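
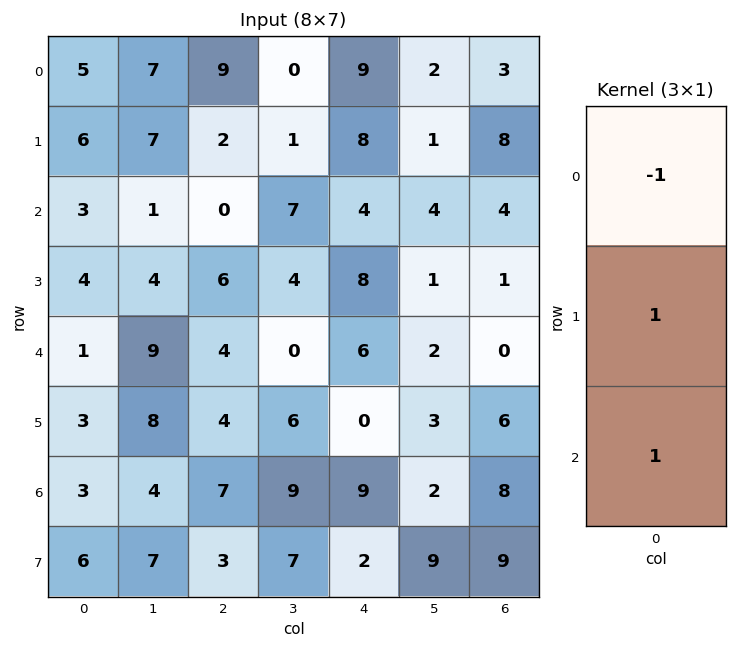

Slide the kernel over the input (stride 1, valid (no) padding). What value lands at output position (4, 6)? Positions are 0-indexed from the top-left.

The receptive field on the input at this output position is [0 / 6 / 8]. Elementwise product with the kernel and sum: 0·-1 + 6·1 + 8·1.

14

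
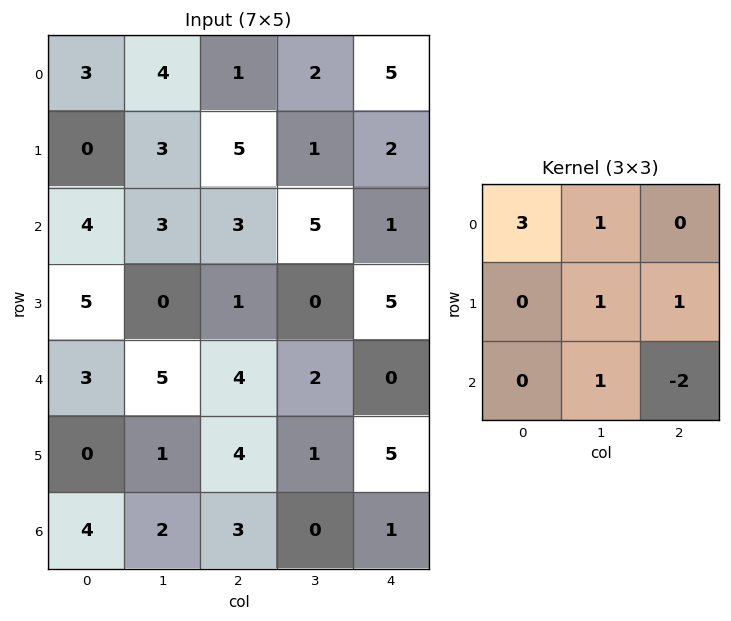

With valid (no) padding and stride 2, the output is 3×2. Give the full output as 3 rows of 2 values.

18 11
13 21
15 18

Output[0,0]: The receptive field on the input at this output position is [3 4 1 / 0 3 5 / 4 3 3]. Elementwise product with the kernel and sum: 3·3 + 4·1 + 3·1 + 5·1 + 3·1 + 3·-2.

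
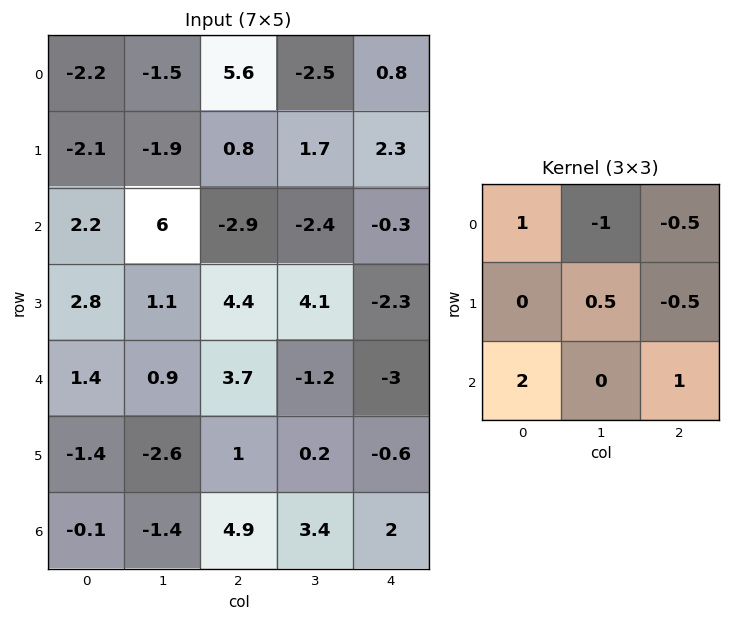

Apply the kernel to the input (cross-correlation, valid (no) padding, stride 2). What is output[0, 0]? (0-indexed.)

The receptive field on the input at this output position is [-2.2 -1.5 5.6 / -2.1 -1.9 0.8 / 2.2 6 -2.9]. Elementwise product with the kernel and sum: -2.2·1 + -1.5·-1 + 5.6·-0.5 + -1.9·0.5 + 0.8·-0.5 + 2.2·2 + -2.9·1.

-3.35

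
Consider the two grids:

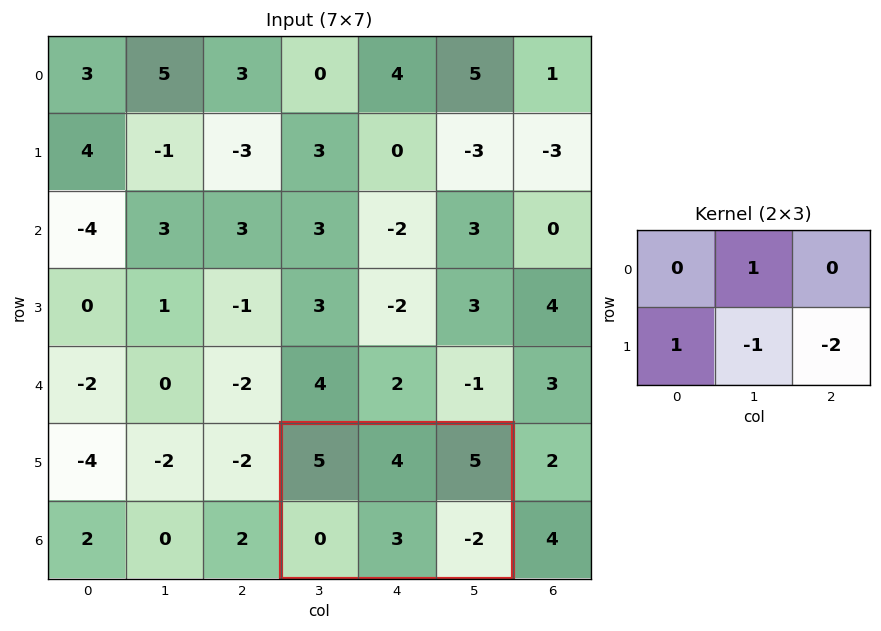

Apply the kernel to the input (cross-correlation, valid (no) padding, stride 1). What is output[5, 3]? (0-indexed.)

The receptive field on the input at this output position is [5 4 5 / 0 3 -2]. Elementwise product with the kernel and sum: 4·1 + 0·1 + 3·-1 + -2·-2.

5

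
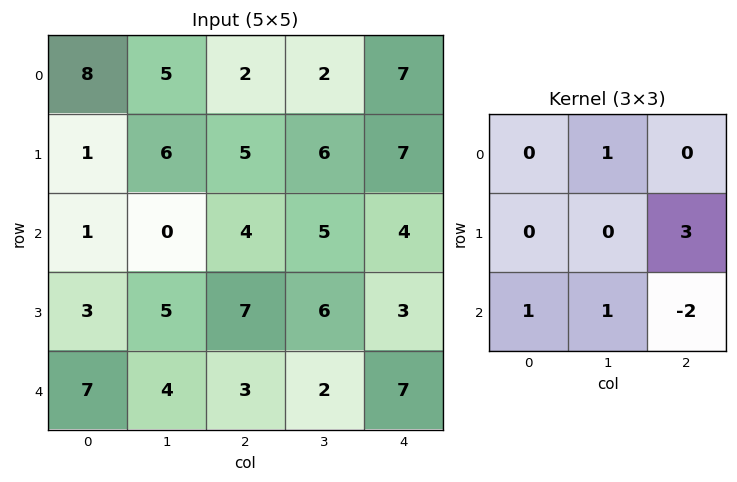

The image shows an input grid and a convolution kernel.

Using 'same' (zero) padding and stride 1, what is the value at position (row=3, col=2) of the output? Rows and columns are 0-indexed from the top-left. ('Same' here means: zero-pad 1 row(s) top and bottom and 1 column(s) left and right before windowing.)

The receptive field on the zero-padded input at this output position is [0 4 5 / 5 7 6 / 4 3 2]. Elementwise product with the kernel and sum: 4·1 + 6·3 + 4·1 + 3·1 + 2·-2.

25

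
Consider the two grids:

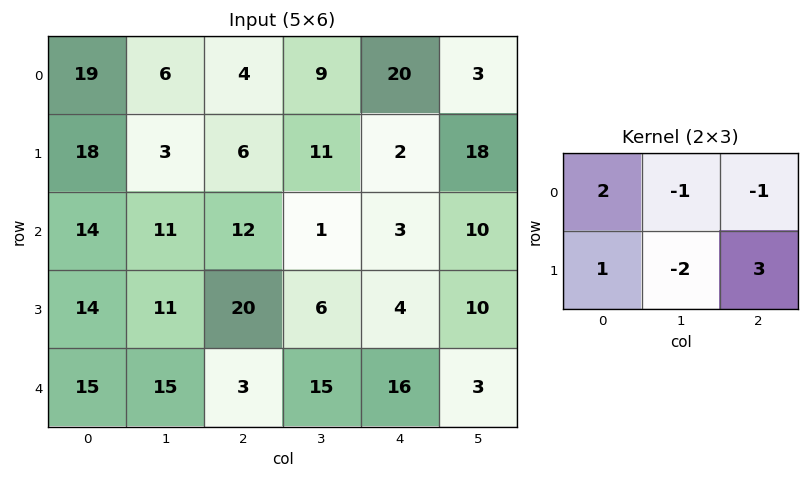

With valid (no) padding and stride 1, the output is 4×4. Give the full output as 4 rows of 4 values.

58 23 -31 56
55 -21 18 27
57 -2 40 17
-9 50 51 -10

Output[0,0]: The receptive field on the input at this output position is [19 6 4 / 18 3 6]. Elementwise product with the kernel and sum: 19·2 + 6·-1 + 4·-1 + 18·1 + 3·-2 + 6·3.
Output[0,1]: The receptive field on the input at this output position is [6 4 9 / 3 6 11]. Elementwise product with the kernel and sum: 6·2 + 4·-1 + 9·-1 + 3·1 + 6·-2 + 11·3.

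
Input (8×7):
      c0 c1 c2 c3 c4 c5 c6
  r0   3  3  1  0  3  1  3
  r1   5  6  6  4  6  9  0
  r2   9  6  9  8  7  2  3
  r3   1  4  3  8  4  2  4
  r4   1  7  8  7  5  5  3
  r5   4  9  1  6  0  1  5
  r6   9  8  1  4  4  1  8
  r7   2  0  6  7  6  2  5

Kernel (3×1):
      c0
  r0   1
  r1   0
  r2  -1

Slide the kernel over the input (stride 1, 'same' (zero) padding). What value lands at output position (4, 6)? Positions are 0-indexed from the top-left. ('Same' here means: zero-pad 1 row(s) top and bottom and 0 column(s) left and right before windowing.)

-1

The receptive field on the zero-padded input at this output position is [4 / 3 / 5]. Elementwise product with the kernel and sum: 4·1 + 5·-1.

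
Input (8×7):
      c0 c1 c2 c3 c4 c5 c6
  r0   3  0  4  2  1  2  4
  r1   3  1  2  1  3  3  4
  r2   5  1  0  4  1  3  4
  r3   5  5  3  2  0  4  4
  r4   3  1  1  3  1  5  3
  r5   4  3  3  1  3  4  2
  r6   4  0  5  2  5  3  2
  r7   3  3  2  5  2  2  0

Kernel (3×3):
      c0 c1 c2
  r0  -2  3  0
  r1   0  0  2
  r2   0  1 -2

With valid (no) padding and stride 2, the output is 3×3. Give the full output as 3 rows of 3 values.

-1 6 7
-2 13 14
-7 5 16

Output[0,0]: The receptive field on the input at this output position is [3 0 4 / 3 1 2 / 5 1 0]. Elementwise product with the kernel and sum: 3·-2 + 0·3 + 2·2 + 1·1 + 0·-2.
Output[0,1]: The receptive field on the input at this output position is [4 2 1 / 2 1 3 / 0 4 1]. Elementwise product with the kernel and sum: 4·-2 + 2·3 + 3·2 + 4·1 + 1·-2.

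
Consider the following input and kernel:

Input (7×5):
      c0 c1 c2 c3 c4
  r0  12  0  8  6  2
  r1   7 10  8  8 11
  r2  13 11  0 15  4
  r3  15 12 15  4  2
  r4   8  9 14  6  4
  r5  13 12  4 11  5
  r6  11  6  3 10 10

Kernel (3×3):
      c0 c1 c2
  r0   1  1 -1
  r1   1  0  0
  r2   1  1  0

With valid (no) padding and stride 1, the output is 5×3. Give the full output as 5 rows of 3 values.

35 23 35
49 48 24
56 31 46
45 48 46
33 38 33

Output[0,0]: The receptive field on the input at this output position is [12 0 8 / 7 10 8 / 13 11 0]. Elementwise product with the kernel and sum: 12·1 + 0·1 + 8·-1 + 7·1 + 13·1 + 11·1.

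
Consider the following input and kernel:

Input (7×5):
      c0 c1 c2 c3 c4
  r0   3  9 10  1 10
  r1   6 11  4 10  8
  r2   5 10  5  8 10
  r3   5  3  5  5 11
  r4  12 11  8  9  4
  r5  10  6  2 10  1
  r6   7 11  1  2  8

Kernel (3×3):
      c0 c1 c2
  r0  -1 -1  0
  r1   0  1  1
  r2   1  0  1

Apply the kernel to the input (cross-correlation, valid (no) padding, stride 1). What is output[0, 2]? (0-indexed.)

22

The receptive field on the input at this output position is [10 1 10 / 4 10 8 / 5 8 10]. Elementwise product with the kernel and sum: 10·-1 + 1·-1 + 10·1 + 8·1 + 5·1 + 10·1.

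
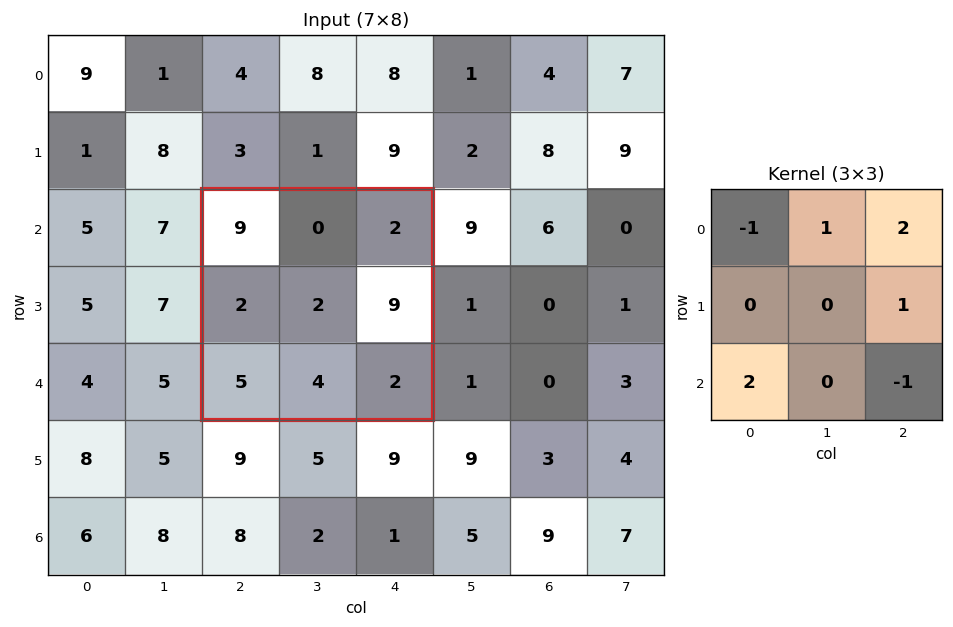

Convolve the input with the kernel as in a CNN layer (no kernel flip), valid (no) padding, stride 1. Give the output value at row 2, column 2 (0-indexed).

The receptive field on the input at this output position is [9 0 2 / 2 2 9 / 5 4 2]. Elementwise product with the kernel and sum: 9·-1 + 0·1 + 2·2 + 9·1 + 5·2 + 2·-1.

12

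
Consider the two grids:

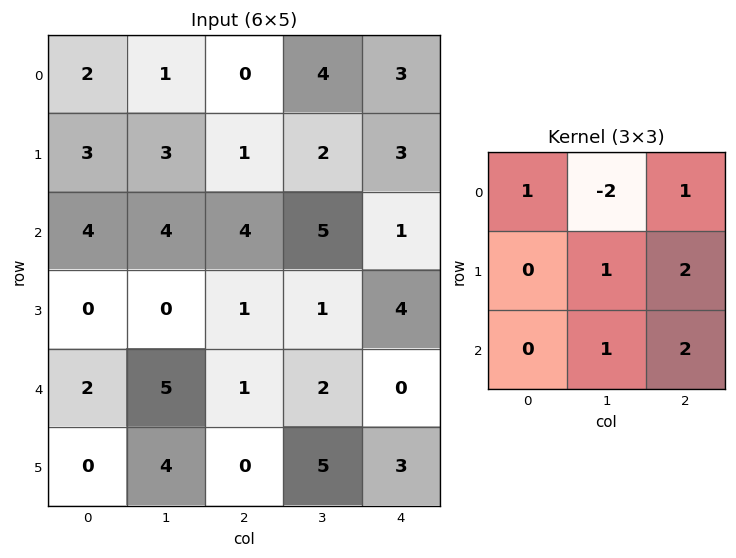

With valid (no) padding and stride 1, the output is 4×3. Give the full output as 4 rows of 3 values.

17 24 10
12 20 16
9 9 6
12 14 16

Output[0,0]: The receptive field on the input at this output position is [2 1 0 / 3 3 1 / 4 4 4]. Elementwise product with the kernel and sum: 2·1 + 1·-2 + 0·1 + 3·1 + 1·2 + 4·1 + 4·2.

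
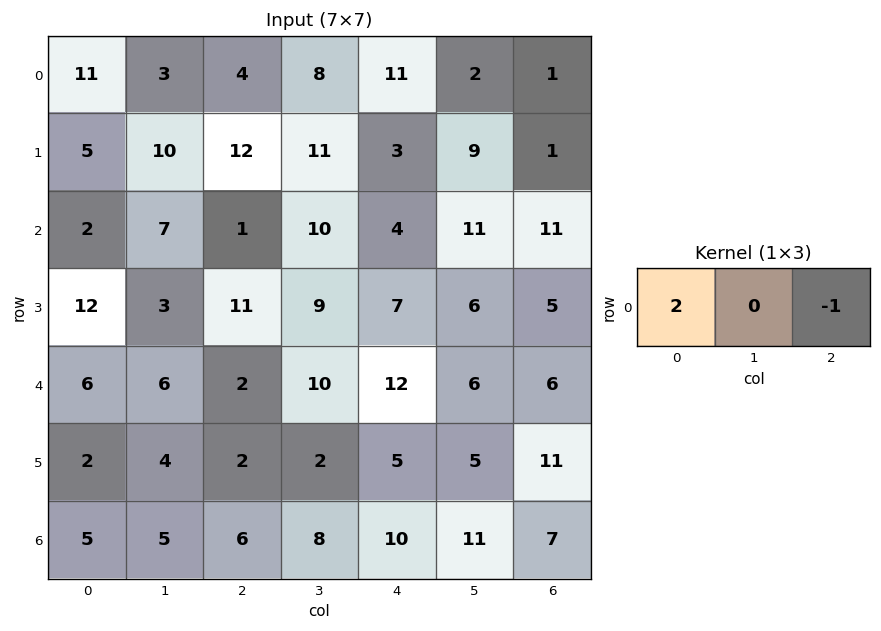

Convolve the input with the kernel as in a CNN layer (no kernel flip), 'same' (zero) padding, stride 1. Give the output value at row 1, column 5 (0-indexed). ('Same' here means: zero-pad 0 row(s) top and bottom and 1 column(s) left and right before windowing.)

5

The receptive field on the zero-padded input at this output position is [3 9 1]. Elementwise product with the kernel and sum: 3·2 + 1·-1.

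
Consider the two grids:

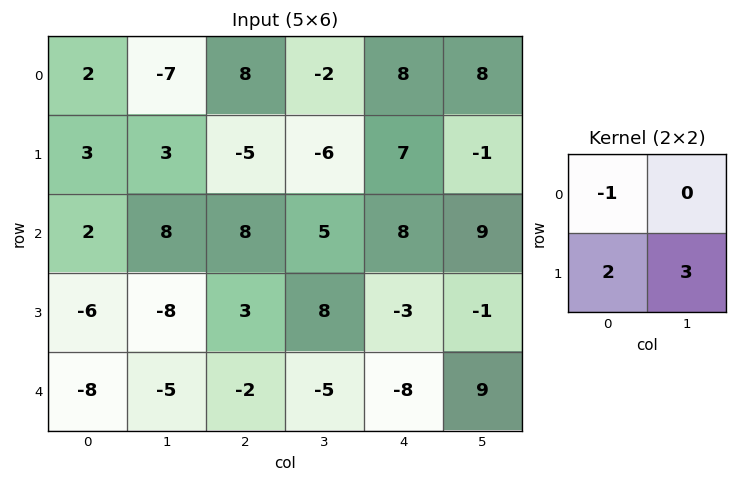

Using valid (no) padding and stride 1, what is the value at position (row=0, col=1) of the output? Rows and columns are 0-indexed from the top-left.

-2

The receptive field on the input at this output position is [-7 8 / 3 -5]. Elementwise product with the kernel and sum: -7·-1 + 3·2 + -5·3.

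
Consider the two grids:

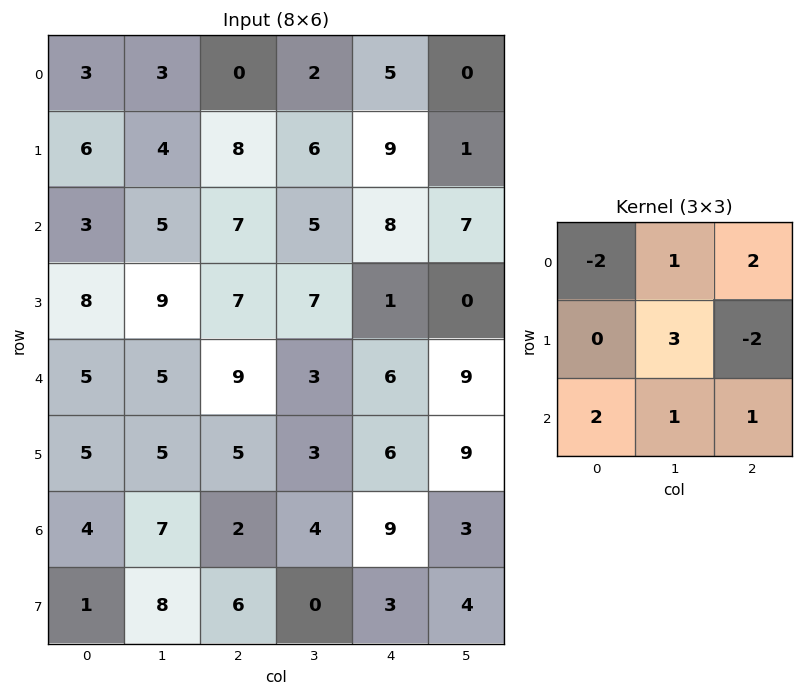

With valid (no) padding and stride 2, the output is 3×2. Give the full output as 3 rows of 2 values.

Output[0,0]: The receptive field on the input at this output position is [3 3 0 / 6 4 8 / 3 5 7]. Elementwise product with the kernel and sum: 3·-2 + 3·1 + 0·2 + 4·3 + 8·-2 + 3·2 + 5·1 + 7·1.
Output[0,1]: The receptive field on the input at this output position is [0 2 5 / 8 6 9 / 7 5 8]. Elementwise product with the kernel and sum: 0·-2 + 2·1 + 5·2 + 6·3 + 9·-2 + 7·2 + 5·1 + 8·1.

11 39
50 53
35 11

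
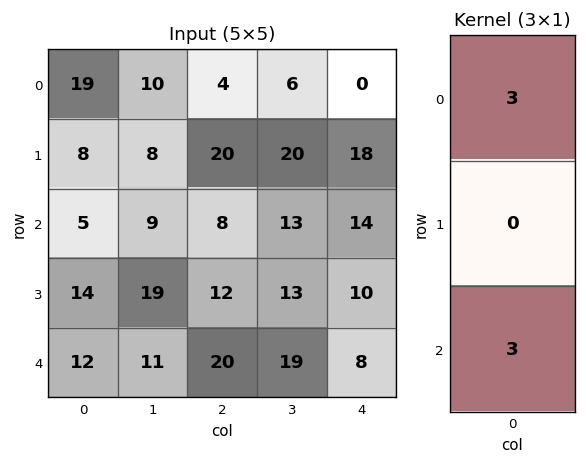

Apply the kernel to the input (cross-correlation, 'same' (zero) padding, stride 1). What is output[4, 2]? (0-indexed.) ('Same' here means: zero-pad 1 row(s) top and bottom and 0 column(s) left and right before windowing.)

36

The receptive field on the zero-padded input at this output position is [12 / 20 / 0]. Elementwise product with the kernel and sum: 12·3 + 0·3.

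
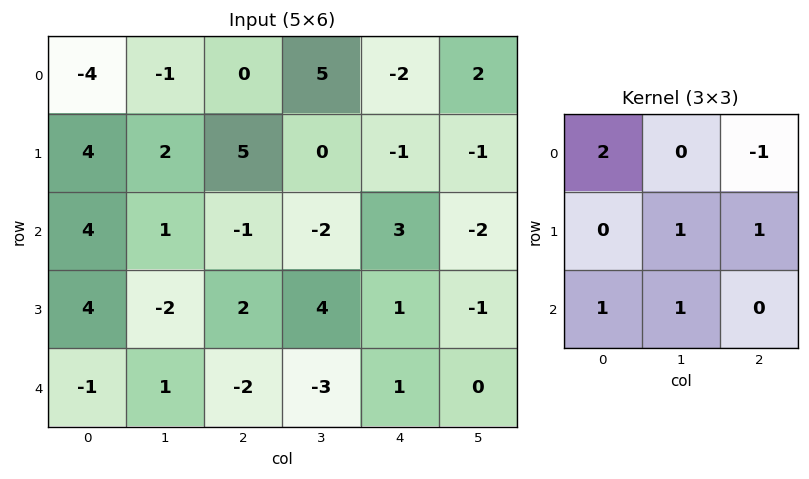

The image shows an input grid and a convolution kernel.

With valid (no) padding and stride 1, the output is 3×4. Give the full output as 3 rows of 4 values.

Output[0,0]: The receptive field on the input at this output position is [-4 -1 0 / 4 2 5 / 4 1 -1]. Elementwise product with the kernel and sum: -4·2 + 0·-1 + 2·1 + 5·1 + 4·1 + 1·1.

4 -2 -2 7
5 1 18 7
9 9 -5 -4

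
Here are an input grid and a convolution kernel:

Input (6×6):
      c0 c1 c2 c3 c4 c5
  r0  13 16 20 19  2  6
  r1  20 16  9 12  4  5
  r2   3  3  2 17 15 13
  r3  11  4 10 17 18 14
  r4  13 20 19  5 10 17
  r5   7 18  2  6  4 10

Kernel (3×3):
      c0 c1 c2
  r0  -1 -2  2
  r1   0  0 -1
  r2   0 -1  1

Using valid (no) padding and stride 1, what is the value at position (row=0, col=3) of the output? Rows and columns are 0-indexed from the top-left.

The receptive field on the input at this output position is [19 2 6 / 12 4 5 / 17 15 13]. Elementwise product with the kernel and sum: 19·-1 + 2·-2 + 6·2 + 5·-1 + 15·-1 + 13·1.

-18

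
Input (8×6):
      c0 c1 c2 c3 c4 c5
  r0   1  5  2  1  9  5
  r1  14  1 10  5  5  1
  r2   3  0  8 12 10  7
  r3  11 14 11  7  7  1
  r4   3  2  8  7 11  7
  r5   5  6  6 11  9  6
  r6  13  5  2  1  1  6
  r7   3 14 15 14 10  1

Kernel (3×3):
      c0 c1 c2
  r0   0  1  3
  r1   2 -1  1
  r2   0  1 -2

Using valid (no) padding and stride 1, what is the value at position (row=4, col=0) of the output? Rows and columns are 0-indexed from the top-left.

The receptive field on the input at this output position is [3 2 8 / 5 6 6 / 13 5 2]. Elementwise product with the kernel and sum: 2·1 + 8·3 + 5·2 + 6·-1 + 6·1 + 5·1 + 2·-2.

37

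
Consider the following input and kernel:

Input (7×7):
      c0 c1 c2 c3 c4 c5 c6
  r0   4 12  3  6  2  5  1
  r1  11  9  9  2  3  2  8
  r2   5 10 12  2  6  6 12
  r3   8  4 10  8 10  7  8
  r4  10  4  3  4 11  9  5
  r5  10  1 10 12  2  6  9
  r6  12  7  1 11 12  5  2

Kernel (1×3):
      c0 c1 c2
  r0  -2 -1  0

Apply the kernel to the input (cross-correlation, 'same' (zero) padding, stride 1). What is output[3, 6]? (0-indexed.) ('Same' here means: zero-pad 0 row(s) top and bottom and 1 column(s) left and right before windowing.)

-22

The receptive field on the zero-padded input at this output position is [7 8 0]. Elementwise product with the kernel and sum: 7·-2 + 8·-1.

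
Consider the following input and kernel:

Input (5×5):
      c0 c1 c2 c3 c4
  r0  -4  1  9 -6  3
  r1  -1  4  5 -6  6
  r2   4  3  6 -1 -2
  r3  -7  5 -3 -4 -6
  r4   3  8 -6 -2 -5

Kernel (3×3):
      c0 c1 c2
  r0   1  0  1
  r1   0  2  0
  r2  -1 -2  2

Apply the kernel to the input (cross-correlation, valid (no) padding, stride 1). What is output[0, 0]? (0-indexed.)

15

The receptive field on the input at this output position is [-4 1 9 / -1 4 5 / 4 3 6]. Elementwise product with the kernel and sum: -4·1 + 9·1 + 4·2 + 4·-1 + 3·-2 + 6·2.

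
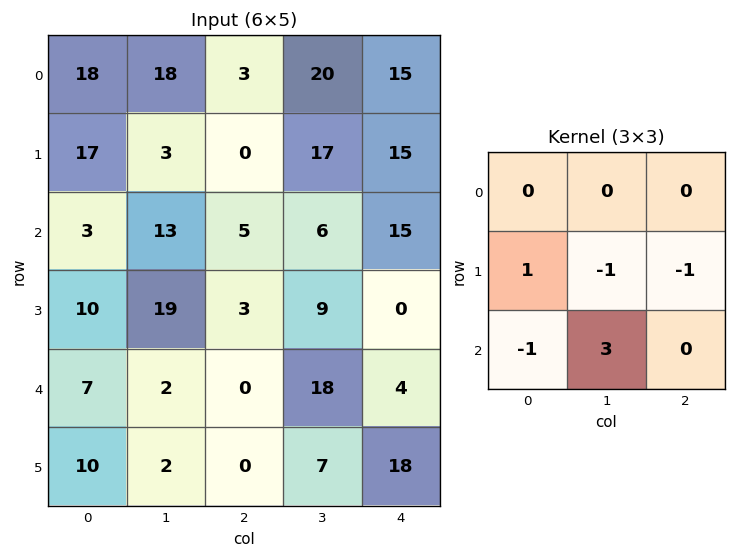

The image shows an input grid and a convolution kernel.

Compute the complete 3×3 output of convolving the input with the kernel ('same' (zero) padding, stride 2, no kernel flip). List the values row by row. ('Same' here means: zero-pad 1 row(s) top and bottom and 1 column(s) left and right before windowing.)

15 -8 33
14 -8 -18
21 -18 61

Output[0,0]: The receptive field on the zero-padded input at this output position is [0 0 0 / 0 18 18 / 0 17 3]. Elementwise product with the kernel and sum: 0·1 + 18·-1 + 18·-1 + 0·-1 + 17·3.
Output[0,1]: The receptive field on the zero-padded input at this output position is [0 0 0 / 18 3 20 / 3 0 17]. Elementwise product with the kernel and sum: 18·1 + 3·-1 + 20·-1 + 3·-1 + 0·3.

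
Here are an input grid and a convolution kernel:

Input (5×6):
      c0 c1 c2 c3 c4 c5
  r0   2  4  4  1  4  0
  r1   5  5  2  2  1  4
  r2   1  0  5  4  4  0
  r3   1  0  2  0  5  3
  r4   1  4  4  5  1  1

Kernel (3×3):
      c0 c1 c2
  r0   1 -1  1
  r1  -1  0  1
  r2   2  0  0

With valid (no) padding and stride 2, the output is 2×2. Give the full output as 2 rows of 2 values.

Output[0,0]: The receptive field on the input at this output position is [2 4 4 / 5 5 2 / 1 0 5]. Elementwise product with the kernel and sum: 2·1 + 4·-1 + 4·1 + 5·-1 + 2·1 + 1·2.
Output[0,1]: The receptive field on the input at this output position is [4 1 4 / 2 2 1 / 5 4 4]. Elementwise product with the kernel and sum: 4·1 + 1·-1 + 4·1 + 2·-1 + 1·1 + 5·2.

1 16
9 16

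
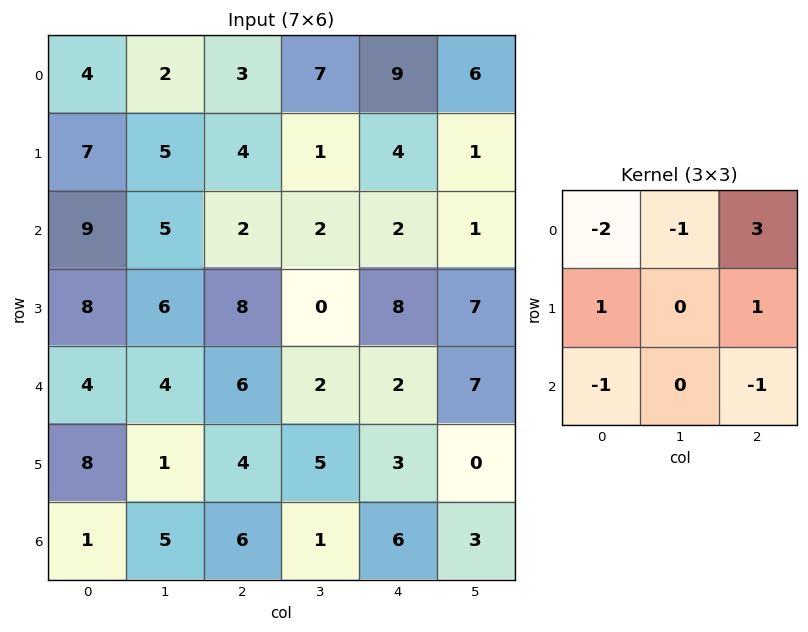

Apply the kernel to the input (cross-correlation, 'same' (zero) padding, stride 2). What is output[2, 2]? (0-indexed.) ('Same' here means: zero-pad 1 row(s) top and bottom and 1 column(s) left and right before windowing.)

17

The receptive field on the zero-padded input at this output position is [0 8 7 / 2 2 7 / 5 3 0]. Elementwise product with the kernel and sum: 0·-2 + 8·-1 + 7·3 + 2·1 + 7·1 + 5·-1 + 0·-1.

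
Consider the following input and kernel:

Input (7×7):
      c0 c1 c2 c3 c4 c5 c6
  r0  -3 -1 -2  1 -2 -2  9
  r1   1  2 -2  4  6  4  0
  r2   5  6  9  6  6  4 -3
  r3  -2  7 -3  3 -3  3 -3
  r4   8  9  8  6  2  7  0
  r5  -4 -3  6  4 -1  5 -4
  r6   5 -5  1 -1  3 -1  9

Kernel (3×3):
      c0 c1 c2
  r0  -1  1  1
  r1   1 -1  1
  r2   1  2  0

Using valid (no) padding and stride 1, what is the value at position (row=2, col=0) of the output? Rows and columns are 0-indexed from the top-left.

24

The receptive field on the input at this output position is [5 6 9 / -2 7 -3 / 8 9 8]. Elementwise product with the kernel and sum: 5·-1 + 6·1 + 9·1 + -2·1 + 7·-1 + -3·1 + 8·1 + 9·2.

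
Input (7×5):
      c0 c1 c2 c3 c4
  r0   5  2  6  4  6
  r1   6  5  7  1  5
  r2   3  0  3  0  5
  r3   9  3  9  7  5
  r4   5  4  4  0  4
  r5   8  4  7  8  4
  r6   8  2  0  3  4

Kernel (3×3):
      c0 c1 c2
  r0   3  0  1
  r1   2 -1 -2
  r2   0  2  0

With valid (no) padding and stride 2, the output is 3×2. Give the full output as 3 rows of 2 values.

14 27
17 15
21 20

Output[0,0]: The receptive field on the input at this output position is [5 2 6 / 6 5 7 / 3 0 3]. Elementwise product with the kernel and sum: 5·3 + 6·1 + 6·2 + 5·-1 + 7·-2 + 0·2.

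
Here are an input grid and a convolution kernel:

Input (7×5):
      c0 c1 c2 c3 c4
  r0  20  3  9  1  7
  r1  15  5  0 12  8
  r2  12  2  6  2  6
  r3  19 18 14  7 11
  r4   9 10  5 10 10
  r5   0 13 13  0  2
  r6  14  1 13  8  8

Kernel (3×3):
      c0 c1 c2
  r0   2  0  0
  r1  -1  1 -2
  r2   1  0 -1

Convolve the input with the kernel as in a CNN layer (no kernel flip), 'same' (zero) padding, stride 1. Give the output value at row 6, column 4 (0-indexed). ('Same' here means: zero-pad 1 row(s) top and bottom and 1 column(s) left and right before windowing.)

The receptive field on the zero-padded input at this output position is [0 2 0 / 8 8 0 / 0 0 0]. Elementwise product with the kernel and sum: 0·2 + 8·-1 + 8·1 + 0·-2 + 0·1 + 0·-1.

0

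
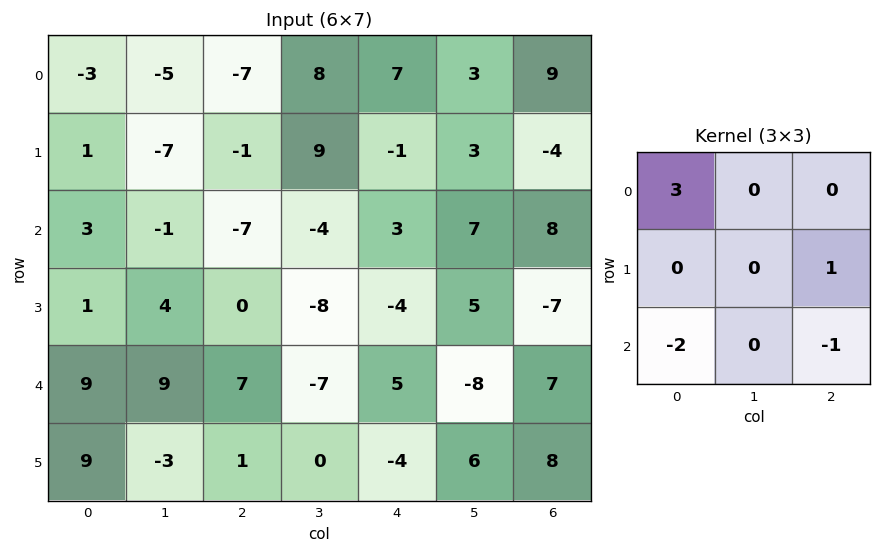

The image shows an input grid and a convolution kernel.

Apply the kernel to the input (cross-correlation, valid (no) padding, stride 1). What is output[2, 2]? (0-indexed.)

-44

The receptive field on the input at this output position is [-7 -4 3 / 0 -8 -4 / 7 -7 5]. Elementwise product with the kernel and sum: -7·3 + -4·1 + 7·-2 + 5·-1.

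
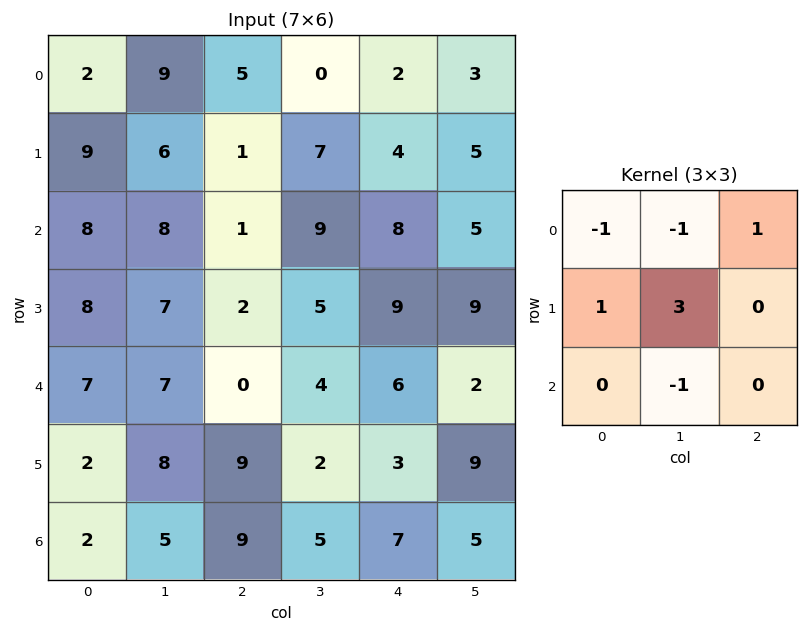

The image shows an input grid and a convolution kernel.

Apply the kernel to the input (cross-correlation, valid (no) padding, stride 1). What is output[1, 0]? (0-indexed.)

The receptive field on the input at this output position is [9 6 1 / 8 8 1 / 8 7 2]. Elementwise product with the kernel and sum: 9·-1 + 6·-1 + 1·1 + 8·1 + 8·3 + 7·-1.

11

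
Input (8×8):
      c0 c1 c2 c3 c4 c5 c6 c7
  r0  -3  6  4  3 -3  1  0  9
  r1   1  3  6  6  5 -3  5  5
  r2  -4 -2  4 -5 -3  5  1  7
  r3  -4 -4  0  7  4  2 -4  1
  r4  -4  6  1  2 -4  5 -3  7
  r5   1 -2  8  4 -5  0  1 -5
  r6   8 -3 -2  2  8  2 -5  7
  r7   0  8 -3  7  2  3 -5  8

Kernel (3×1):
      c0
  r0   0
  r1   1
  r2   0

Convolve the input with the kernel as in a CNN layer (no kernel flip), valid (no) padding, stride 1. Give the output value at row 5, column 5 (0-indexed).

2

The receptive field on the input at this output position is [0 / 2 / 3]. Elementwise product with the kernel and sum: 2·1.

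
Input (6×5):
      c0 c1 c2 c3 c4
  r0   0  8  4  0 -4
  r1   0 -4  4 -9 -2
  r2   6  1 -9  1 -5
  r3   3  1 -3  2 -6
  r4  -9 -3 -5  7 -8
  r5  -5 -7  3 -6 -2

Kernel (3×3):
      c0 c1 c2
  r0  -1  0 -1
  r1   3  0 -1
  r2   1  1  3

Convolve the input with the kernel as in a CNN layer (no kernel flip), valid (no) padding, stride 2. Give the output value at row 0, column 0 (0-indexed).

The receptive field on the input at this output position is [0 8 4 / 0 -4 4 / 6 1 -9]. Elementwise product with the kernel and sum: 0·-1 + 4·-1 + 0·3 + 4·-1 + 6·1 + 1·1 + -9·3.

-28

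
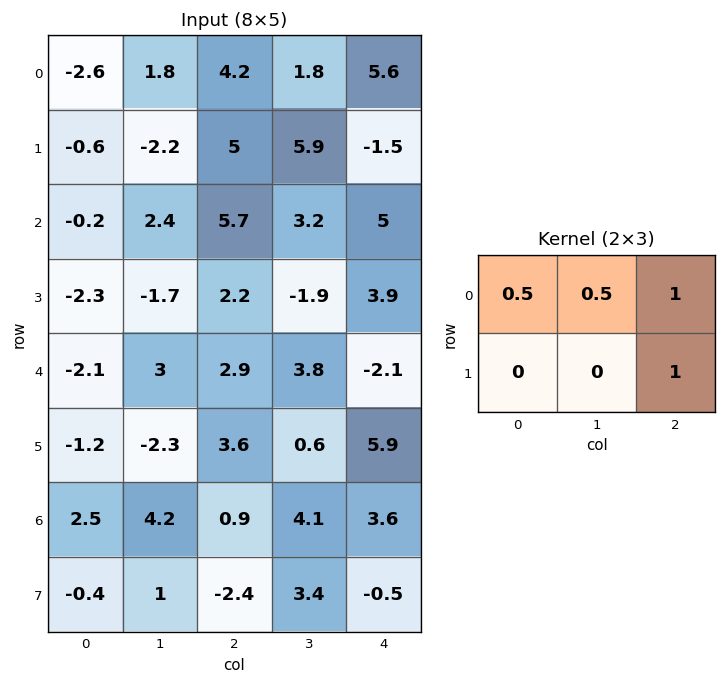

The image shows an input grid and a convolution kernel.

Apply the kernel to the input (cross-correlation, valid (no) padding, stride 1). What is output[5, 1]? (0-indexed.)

The receptive field on the input at this output position is [-2.3 3.6 0.6 / 4.2 0.9 4.1]. Elementwise product with the kernel and sum: -2.3·0.5 + 3.6·0.5 + 0.6·1 + 4.1·1.

5.35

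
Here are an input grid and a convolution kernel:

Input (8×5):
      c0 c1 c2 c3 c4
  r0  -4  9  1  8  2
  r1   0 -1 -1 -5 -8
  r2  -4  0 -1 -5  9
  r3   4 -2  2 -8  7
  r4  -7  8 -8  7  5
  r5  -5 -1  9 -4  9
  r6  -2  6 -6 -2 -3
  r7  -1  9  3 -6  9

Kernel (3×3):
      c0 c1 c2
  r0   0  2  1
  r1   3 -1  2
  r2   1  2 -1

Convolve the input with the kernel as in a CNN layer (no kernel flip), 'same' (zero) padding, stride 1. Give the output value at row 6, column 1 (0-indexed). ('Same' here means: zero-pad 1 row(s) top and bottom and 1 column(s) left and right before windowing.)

-3

The receptive field on the zero-padded input at this output position is [-5 -1 9 / -2 6 -6 / -1 9 3]. Elementwise product with the kernel and sum: -1·2 + 9·1 + -2·3 + 6·-1 + -6·2 + -1·1 + 9·2 + 3·-1.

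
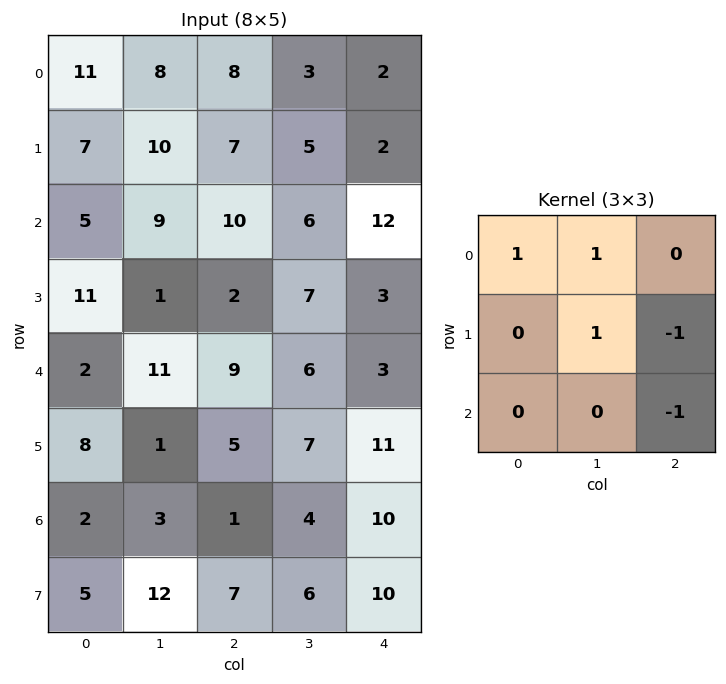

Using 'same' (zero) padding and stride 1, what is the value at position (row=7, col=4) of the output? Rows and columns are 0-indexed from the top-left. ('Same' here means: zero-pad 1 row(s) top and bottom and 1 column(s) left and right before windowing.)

24

The receptive field on the zero-padded input at this output position is [4 10 0 / 6 10 0 / 0 0 0]. Elementwise product with the kernel and sum: 4·1 + 10·1 + 10·1 + 0·-1 + 0·-1.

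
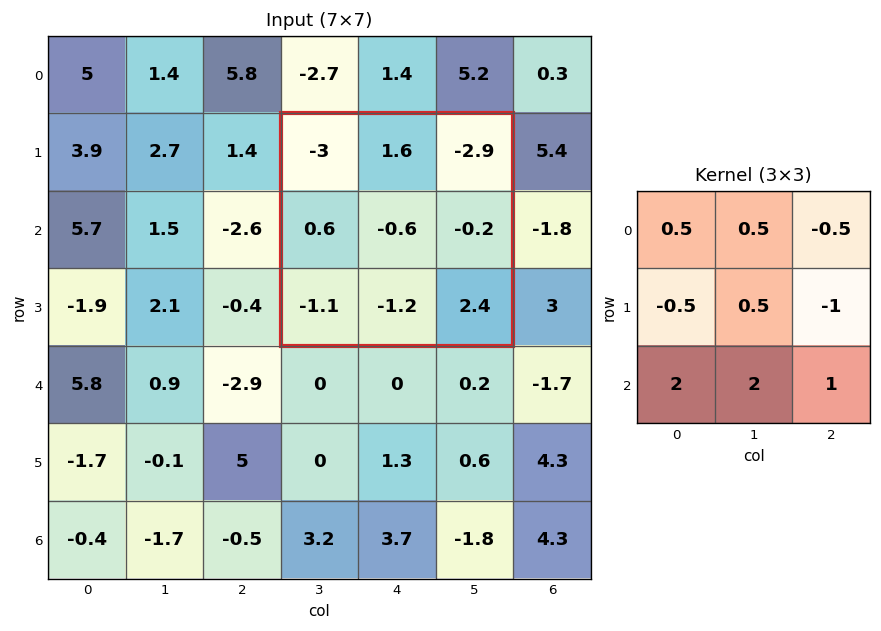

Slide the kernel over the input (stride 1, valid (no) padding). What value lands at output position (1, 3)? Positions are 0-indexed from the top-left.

The receptive field on the input at this output position is [-3 1.6 -2.9 / 0.6 -0.6 -0.2 / -1.1 -1.2 2.4]. Elementwise product with the kernel and sum: -3·0.5 + 1.6·0.5 + -2.9·-0.5 + 0.6·-0.5 + -0.6·0.5 + -0.2·-1 + -1.1·2 + -1.2·2 + 2.4·1.

-1.85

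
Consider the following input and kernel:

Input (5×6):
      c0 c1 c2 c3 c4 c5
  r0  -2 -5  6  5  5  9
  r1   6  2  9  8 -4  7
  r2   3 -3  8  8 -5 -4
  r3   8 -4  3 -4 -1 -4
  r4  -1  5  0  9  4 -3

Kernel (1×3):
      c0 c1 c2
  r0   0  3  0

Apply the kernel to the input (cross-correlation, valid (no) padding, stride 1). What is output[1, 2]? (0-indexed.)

24

The receptive field on the input at this output position is [9 8 -4]. Elementwise product with the kernel and sum: 8·3.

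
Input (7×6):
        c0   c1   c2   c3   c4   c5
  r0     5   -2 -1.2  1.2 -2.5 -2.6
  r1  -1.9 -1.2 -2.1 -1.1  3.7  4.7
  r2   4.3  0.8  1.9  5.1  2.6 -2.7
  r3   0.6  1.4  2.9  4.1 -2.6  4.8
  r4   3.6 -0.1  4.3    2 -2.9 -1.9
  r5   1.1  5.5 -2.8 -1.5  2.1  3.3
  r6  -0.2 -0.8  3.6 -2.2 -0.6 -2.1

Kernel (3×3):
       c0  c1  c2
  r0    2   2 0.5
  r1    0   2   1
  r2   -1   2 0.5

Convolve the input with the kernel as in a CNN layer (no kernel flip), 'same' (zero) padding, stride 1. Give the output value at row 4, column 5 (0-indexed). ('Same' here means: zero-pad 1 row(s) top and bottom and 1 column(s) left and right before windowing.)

The receptive field on the zero-padded input at this output position is [-2.6 4.8 0 / -2.9 -1.9 0 / 2.1 3.3 0]. Elementwise product with the kernel and sum: -2.6·2 + 4.8·2 + 0·0.5 + -1.9·2 + 0·1 + 2.1·-1 + 3.3·2 + 0·0.5.

5.1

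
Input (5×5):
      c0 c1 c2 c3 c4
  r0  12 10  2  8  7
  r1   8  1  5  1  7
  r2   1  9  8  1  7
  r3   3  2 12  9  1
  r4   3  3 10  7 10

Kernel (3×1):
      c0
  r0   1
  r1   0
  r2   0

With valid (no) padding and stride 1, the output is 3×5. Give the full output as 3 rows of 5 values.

Output[0,0]: The receptive field on the input at this output position is [12 / 8 / 1]. Elementwise product with the kernel and sum: 12·1.
Output[0,1]: The receptive field on the input at this output position is [10 / 1 / 9]. Elementwise product with the kernel and sum: 10·1.

12 10 2 8 7
8 1 5 1 7
1 9 8 1 7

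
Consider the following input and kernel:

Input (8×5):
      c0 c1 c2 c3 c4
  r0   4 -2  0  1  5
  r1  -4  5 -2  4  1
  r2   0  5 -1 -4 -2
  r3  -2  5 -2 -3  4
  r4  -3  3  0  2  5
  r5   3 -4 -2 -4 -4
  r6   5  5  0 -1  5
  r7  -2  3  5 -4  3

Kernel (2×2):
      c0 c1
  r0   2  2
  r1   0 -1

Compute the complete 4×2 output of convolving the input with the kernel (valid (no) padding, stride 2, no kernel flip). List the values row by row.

-1 -2
5 -7
4 8
17 2

Output[0,0]: The receptive field on the input at this output position is [4 -2 / -4 5]. Elementwise product with the kernel and sum: 4·2 + -2·2 + 5·-1.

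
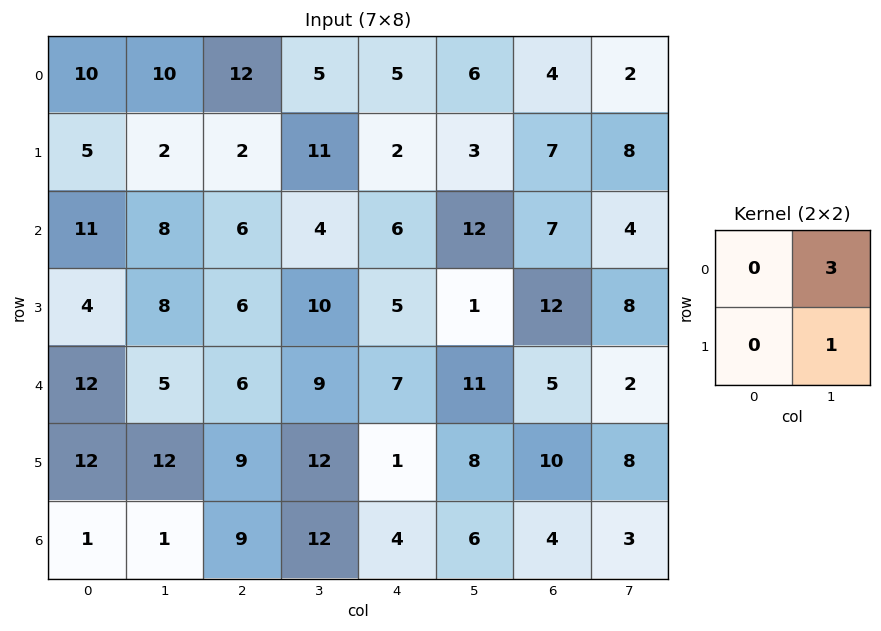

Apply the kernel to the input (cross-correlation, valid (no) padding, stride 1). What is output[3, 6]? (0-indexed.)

26

The receptive field on the input at this output position is [12 8 / 5 2]. Elementwise product with the kernel and sum: 8·3 + 2·1.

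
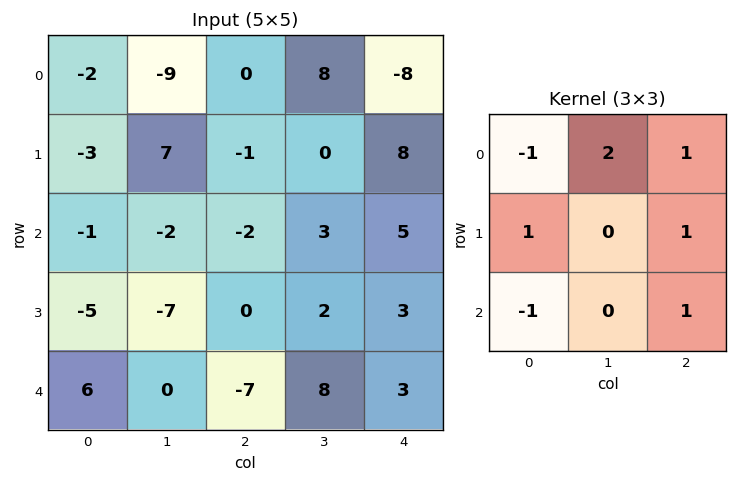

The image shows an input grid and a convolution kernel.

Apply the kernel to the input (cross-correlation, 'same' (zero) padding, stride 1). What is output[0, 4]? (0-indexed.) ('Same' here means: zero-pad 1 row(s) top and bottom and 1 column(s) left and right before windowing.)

The receptive field on the zero-padded input at this output position is [0 0 0 / 8 -8 0 / 0 8 0]. Elementwise product with the kernel and sum: 0·-1 + 0·2 + 0·1 + 8·1 + 0·1 + 0·-1 + 0·1.

8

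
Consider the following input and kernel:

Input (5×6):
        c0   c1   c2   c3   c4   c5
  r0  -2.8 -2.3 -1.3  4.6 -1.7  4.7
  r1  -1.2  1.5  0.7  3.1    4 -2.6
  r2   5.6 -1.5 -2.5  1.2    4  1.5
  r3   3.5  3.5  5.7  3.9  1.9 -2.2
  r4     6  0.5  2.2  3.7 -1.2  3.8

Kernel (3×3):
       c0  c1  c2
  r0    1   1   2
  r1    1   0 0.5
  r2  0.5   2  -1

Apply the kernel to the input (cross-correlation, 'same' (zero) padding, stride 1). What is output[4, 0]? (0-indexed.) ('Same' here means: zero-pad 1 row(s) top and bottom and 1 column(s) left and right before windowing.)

The receptive field on the zero-padded input at this output position is [0 3.5 3.5 / 0 6 0.5 / 0 0 0]. Elementwise product with the kernel and sum: 0·1 + 3.5·1 + 3.5·2 + 0·1 + 0.5·0.5 + 0·0.5 + 0·2 + 0·-1.

10.75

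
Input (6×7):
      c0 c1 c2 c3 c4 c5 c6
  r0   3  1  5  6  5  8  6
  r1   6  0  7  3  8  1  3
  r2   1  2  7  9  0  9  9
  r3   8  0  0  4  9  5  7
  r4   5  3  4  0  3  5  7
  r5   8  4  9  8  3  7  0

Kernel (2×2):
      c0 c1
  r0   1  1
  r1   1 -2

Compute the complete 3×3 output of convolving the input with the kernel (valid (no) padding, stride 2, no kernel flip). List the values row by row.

10 12 19
11 8 8
8 -3 -3

Output[0,0]: The receptive field on the input at this output position is [3 1 / 6 0]. Elementwise product with the kernel and sum: 3·1 + 1·1 + 6·1 + 0·-2.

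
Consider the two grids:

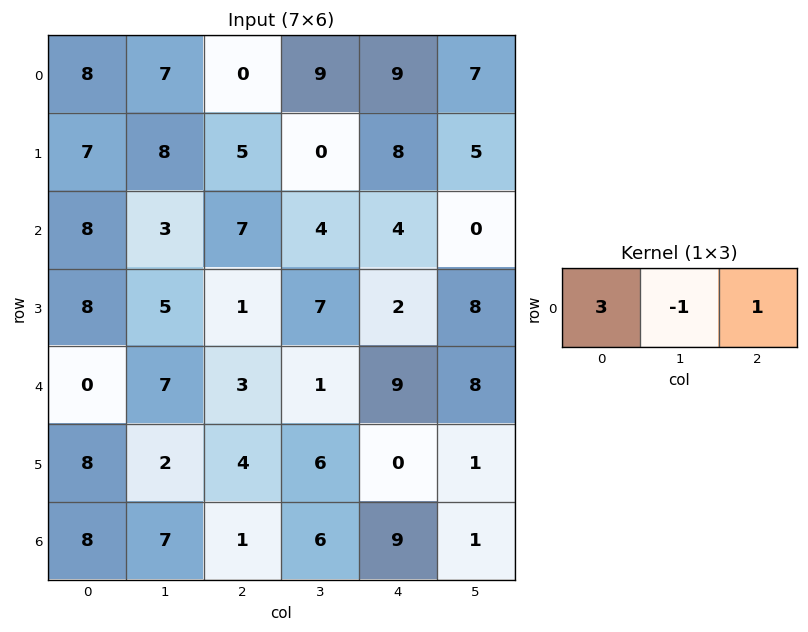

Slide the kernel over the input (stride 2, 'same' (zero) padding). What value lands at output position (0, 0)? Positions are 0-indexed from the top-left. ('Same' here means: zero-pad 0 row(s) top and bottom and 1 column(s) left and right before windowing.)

The receptive field on the zero-padded input at this output position is [0 8 7]. Elementwise product with the kernel and sum: 0·3 + 8·-1 + 7·1.

-1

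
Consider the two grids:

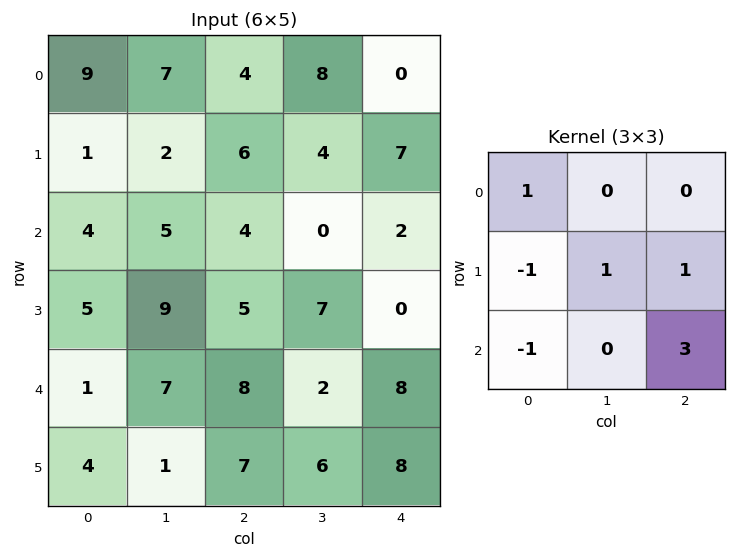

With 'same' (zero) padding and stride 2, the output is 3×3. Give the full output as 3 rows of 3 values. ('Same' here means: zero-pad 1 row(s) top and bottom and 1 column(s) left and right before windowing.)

22 15 -12
36 13 -1
11 29 7

Output[0,0]: The receptive field on the zero-padded input at this output position is [0 0 0 / 0 9 7 / 0 1 2]. Elementwise product with the kernel and sum: 0·1 + 0·-1 + 9·1 + 7·1 + 0·-1 + 2·3.
Output[0,1]: The receptive field on the zero-padded input at this output position is [0 0 0 / 7 4 8 / 2 6 4]. Elementwise product with the kernel and sum: 0·1 + 7·-1 + 4·1 + 8·1 + 2·-1 + 4·3.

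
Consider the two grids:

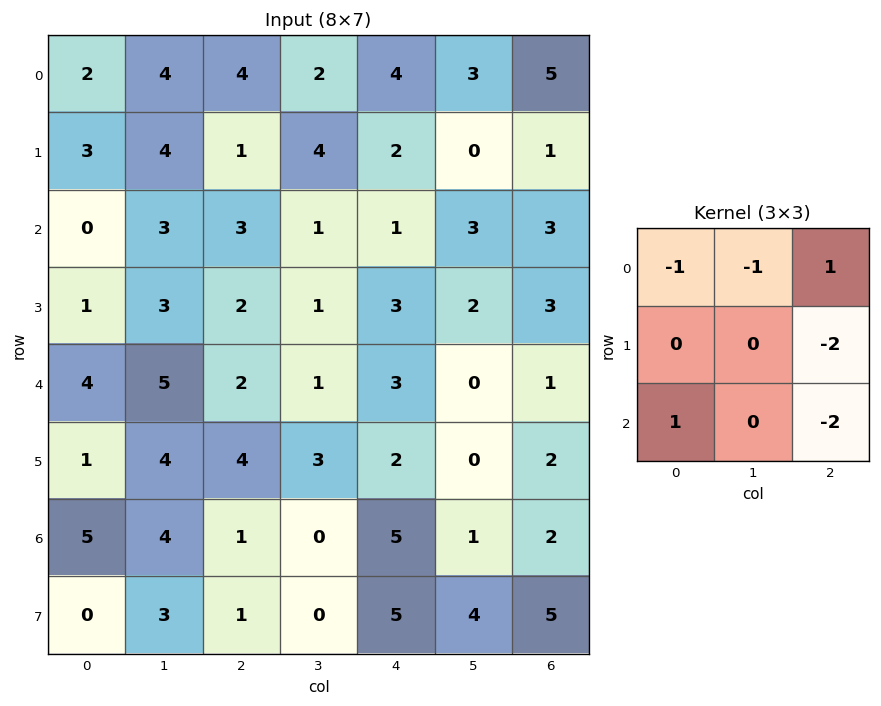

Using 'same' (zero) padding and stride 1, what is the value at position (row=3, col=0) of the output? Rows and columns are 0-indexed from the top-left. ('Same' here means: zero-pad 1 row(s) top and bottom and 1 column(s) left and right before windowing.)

The receptive field on the zero-padded input at this output position is [0 0 3 / 0 1 3 / 0 4 5]. Elementwise product with the kernel and sum: 0·-1 + 0·-1 + 3·1 + 3·-2 + 0·1 + 5·-2.

-13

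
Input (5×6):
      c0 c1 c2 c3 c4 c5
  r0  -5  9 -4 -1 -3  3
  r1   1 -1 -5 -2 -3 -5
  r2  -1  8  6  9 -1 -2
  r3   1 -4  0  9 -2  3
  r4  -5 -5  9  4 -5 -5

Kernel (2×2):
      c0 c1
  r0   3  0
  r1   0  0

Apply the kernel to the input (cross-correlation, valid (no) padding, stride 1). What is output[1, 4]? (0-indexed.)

The receptive field on the input at this output position is [-3 -5 / -1 -2]. Elementwise product with the kernel and sum: -3·3.

-9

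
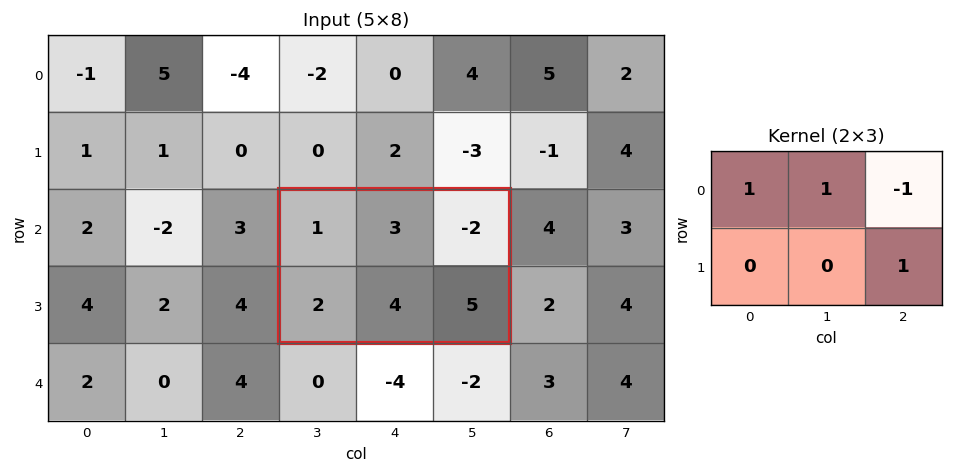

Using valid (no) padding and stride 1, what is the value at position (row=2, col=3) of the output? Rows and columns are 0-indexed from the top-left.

The receptive field on the input at this output position is [1 3 -2 / 2 4 5]. Elementwise product with the kernel and sum: 1·1 + 3·1 + -2·-1 + 5·1.

11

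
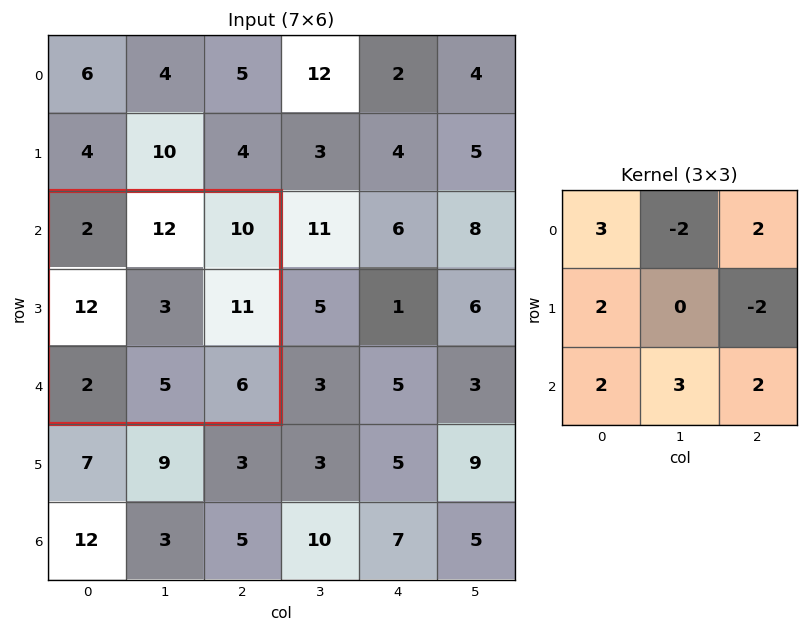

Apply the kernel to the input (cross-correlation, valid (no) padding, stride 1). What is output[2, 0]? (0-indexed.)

The receptive field on the input at this output position is [2 12 10 / 12 3 11 / 2 5 6]. Elementwise product with the kernel and sum: 2·3 + 12·-2 + 10·2 + 12·2 + 11·-2 + 2·2 + 5·3 + 6·2.

35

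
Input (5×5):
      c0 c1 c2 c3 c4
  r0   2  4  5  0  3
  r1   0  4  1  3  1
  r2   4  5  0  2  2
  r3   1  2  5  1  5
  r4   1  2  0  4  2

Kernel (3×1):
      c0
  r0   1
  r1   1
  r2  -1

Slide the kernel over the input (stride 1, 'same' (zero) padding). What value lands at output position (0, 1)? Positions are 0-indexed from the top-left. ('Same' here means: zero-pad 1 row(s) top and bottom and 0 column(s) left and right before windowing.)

0

The receptive field on the zero-padded input at this output position is [0 / 4 / 4]. Elementwise product with the kernel and sum: 0·1 + 4·1 + 4·-1.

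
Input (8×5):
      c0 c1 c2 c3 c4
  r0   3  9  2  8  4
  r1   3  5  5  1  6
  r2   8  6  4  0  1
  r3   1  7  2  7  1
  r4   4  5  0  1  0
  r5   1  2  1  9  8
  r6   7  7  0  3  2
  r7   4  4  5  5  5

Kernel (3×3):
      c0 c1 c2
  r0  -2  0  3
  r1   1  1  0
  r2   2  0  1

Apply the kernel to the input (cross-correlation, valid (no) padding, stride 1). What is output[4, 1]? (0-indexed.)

The receptive field on the input at this output position is [5 0 1 / 2 1 9 / 7 0 3]. Elementwise product with the kernel and sum: 5·-2 + 1·3 + 2·1 + 1·1 + 7·2 + 3·1.

13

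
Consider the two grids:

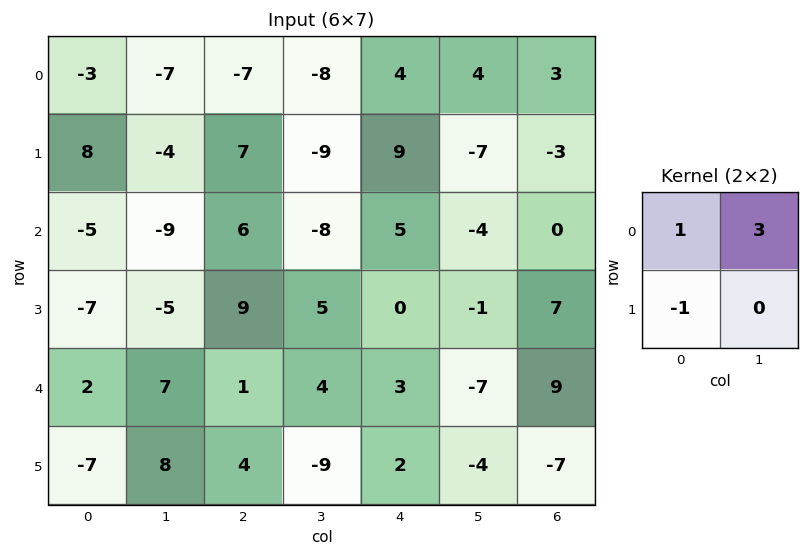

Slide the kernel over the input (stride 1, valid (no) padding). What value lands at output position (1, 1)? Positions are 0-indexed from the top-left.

The receptive field on the input at this output position is [-4 7 / -9 6]. Elementwise product with the kernel and sum: -4·1 + 7·3 + -9·-1.

26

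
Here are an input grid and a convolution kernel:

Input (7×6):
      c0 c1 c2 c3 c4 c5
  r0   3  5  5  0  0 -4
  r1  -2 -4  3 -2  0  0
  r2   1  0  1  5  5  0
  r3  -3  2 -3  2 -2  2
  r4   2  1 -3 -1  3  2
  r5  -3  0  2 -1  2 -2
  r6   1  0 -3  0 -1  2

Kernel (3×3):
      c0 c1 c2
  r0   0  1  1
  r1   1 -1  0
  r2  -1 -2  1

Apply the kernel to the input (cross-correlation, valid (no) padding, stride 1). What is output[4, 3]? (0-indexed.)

6

The receptive field on the input at this output position is [-1 3 2 / -1 2 -2 / 0 -1 2]. Elementwise product with the kernel and sum: 3·1 + 2·1 + -1·1 + 2·-1 + 0·-1 + -1·-2 + 2·1.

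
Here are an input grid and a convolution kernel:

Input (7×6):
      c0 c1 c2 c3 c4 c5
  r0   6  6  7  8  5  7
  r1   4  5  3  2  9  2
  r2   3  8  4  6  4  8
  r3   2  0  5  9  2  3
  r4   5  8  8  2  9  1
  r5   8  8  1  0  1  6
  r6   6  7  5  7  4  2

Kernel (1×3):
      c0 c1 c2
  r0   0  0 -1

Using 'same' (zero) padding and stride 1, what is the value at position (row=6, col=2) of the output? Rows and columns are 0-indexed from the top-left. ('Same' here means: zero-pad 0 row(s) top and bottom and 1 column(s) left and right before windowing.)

-7

The receptive field on the zero-padded input at this output position is [7 5 7]. Elementwise product with the kernel and sum: 7·-1.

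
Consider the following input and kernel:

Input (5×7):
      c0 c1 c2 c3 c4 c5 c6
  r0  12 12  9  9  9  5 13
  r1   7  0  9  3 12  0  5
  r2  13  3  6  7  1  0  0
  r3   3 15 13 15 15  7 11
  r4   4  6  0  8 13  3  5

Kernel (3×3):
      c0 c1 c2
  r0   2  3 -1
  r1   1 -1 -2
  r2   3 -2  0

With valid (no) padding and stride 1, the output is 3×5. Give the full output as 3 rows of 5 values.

Output[0,0]: The receptive field on the input at this output position is [12 12 9 / 7 0 9 / 13 3 6]. Elementwise product with the kernel and sum: 12·2 + 12·3 + 9·-1 + 7·1 + 0·-1 + 9·-2 + 13·3 + 3·-2.

73 24 22 50 25
-18 26 21 63 51
-9 7 -16 1 21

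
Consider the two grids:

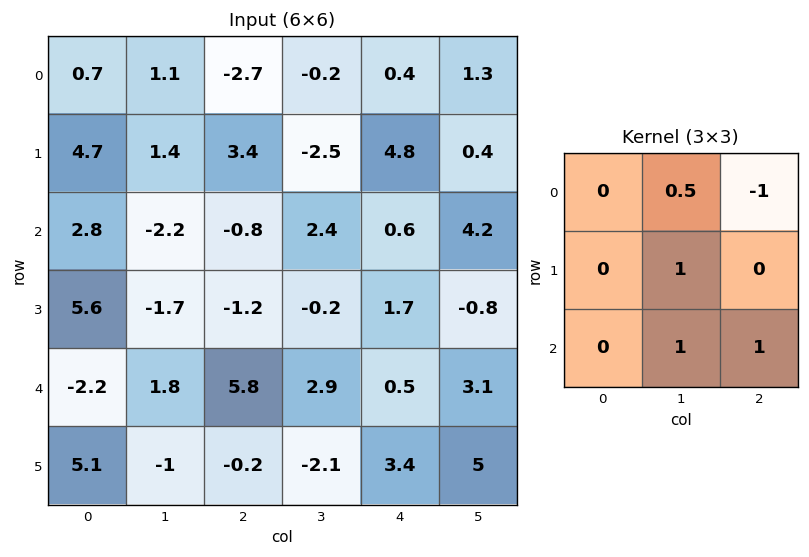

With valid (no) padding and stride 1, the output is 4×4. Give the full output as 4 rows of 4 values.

Output[0,0]: The receptive field on the input at this output position is [0.7 1.1 -2.7 / 4.7 1.4 3.4 / 2.8 -2.2 -0.8]. Elementwise product with the kernel and sum: 1.1·0.5 + -2.7·-1 + 1.4·1 + -2.2·1 + -0.8·1.

1.65 3.85 -0 8.5
-7.8 2 -2.15 3.5
5.6 4.7 3.8 1.4
0.95 3.1 2.4 10.55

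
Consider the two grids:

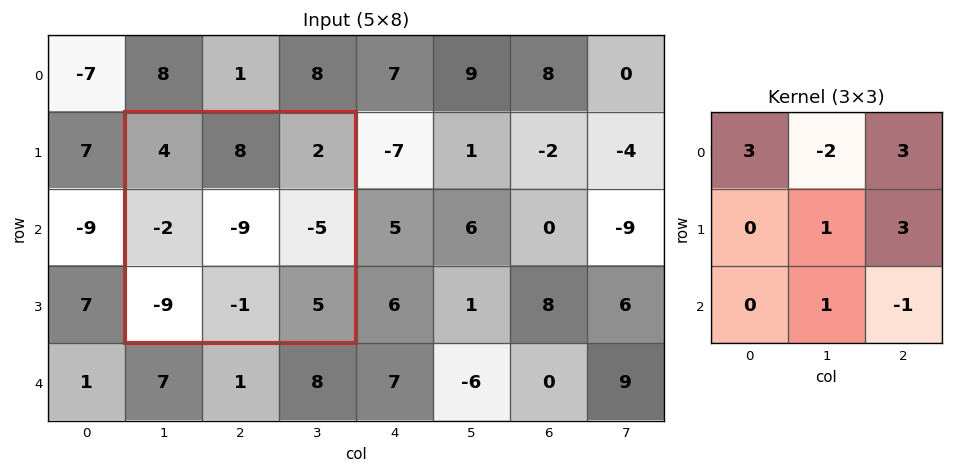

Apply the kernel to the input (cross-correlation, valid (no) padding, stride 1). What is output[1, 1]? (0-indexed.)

The receptive field on the input at this output position is [4 8 2 / -2 -9 -5 / -9 -1 5]. Elementwise product with the kernel and sum: 4·3 + 8·-2 + 2·3 + -9·1 + -5·3 + -1·1 + 5·-1.

-28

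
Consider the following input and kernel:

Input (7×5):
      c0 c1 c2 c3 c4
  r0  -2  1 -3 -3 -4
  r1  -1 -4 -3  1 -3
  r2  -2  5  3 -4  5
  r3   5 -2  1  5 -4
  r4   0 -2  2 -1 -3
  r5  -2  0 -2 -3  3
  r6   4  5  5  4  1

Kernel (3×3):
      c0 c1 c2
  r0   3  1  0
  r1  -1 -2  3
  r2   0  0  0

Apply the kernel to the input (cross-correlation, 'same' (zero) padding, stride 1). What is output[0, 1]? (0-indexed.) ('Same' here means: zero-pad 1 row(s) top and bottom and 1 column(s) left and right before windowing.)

The receptive field on the zero-padded input at this output position is [0 0 0 / -2 1 -3 / -1 -4 -3]. Elementwise product with the kernel and sum: 0·3 + 0·1 + -2·-1 + 1·-2 + -3·3.

-9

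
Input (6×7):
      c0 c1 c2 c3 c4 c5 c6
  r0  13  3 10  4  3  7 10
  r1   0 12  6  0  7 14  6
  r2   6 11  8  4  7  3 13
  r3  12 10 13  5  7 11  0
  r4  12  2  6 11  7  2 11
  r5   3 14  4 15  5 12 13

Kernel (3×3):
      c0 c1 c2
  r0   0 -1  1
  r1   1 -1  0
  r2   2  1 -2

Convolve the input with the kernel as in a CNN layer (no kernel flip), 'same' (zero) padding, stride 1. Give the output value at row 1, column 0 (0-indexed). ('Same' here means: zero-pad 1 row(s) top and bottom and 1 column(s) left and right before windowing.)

The receptive field on the zero-padded input at this output position is [0 13 3 / 0 0 12 / 0 6 11]. Elementwise product with the kernel and sum: 13·-1 + 3·1 + 0·1 + 0·-1 + 0·2 + 6·1 + 11·-2.

-26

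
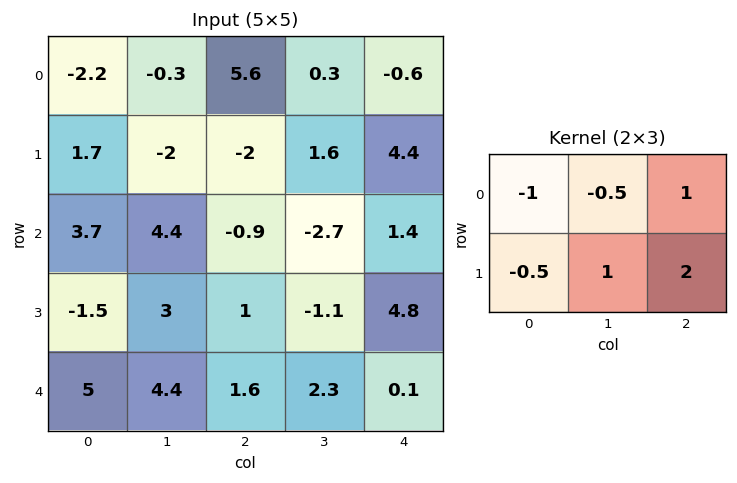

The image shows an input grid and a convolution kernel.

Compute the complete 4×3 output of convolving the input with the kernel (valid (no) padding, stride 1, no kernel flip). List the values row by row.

Output[0,0]: The receptive field on the input at this output position is [-2.2 -0.3 5.6 / 1.7 -2 -2]. Elementwise product with the kernel and sum: -2.2·-1 + -0.3·-0.5 + 5.6·1 + 1.7·-0.5 + -2·1 + -2·2.
Output[0,1]: The receptive field on the input at this output position is [-0.3 5.6 0.3 / -2 -2 1.6]. Elementwise product with the kernel and sum: -0.3·-1 + 5.6·-0.5 + 0.3·1 + -2·-0.5 + -2·1 + 1.6·2.

1.1 0 5.05
-1.95 -3.9 6.15
-1.05 -9.35 11.65
6.1 -0.6 6.05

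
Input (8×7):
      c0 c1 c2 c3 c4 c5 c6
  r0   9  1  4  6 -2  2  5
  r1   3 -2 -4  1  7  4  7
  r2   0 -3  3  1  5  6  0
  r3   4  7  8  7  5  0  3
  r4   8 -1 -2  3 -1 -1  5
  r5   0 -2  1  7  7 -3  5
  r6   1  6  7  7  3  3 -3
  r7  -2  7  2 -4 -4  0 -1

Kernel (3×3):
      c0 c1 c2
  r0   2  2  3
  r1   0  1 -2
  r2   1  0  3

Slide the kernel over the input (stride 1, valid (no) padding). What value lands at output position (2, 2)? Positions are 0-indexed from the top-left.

The receptive field on the input at this output position is [3 1 5 / 8 7 5 / -2 3 -1]. Elementwise product with the kernel and sum: 3·2 + 1·2 + 5·3 + 7·1 + 5·-2 + -2·1 + -1·3.

15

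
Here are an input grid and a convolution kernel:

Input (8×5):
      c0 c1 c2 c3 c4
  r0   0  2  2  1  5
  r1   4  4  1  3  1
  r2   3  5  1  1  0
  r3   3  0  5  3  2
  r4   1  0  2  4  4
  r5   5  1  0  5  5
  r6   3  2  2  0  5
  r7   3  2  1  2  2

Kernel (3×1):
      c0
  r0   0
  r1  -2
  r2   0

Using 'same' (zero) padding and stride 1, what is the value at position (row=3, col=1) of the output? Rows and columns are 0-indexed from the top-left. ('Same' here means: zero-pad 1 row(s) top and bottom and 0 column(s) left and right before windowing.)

The receptive field on the zero-padded input at this output position is [5 / 0 / 0]. Elementwise product with the kernel and sum: 0·-2.

0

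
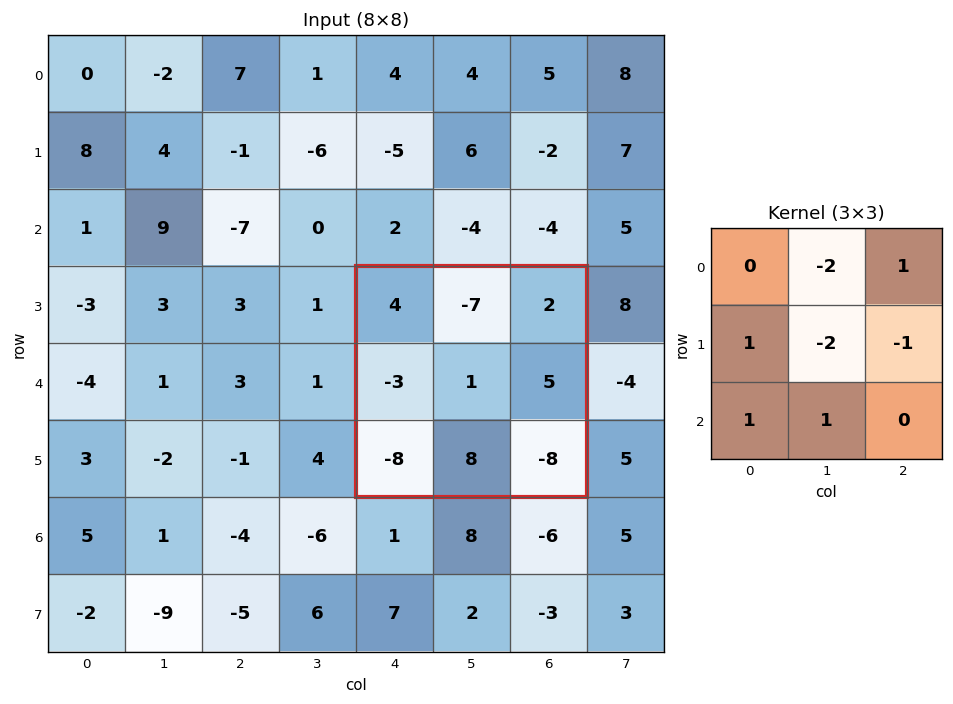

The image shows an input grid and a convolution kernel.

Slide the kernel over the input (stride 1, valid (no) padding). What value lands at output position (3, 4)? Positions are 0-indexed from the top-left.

The receptive field on the input at this output position is [4 -7 2 / -3 1 5 / -8 8 -8]. Elementwise product with the kernel and sum: -7·-2 + 2·1 + -3·1 + 1·-2 + 5·-1 + -8·1 + 8·1.

6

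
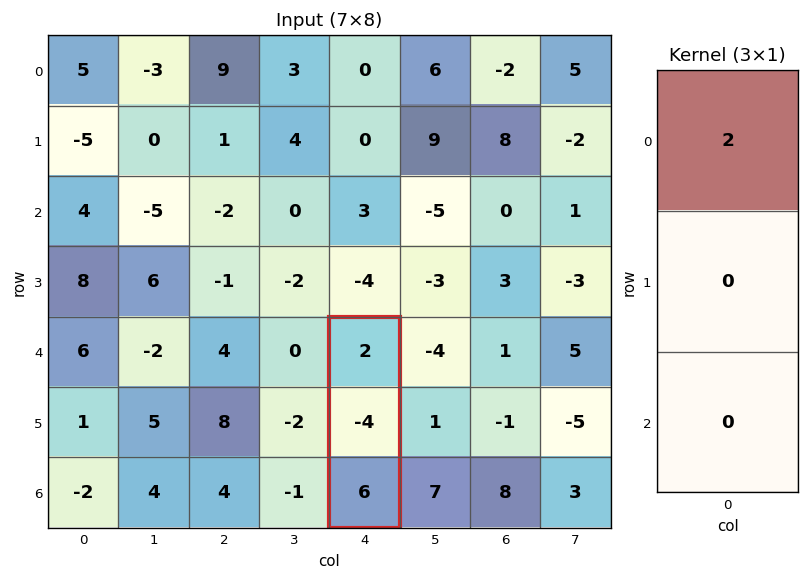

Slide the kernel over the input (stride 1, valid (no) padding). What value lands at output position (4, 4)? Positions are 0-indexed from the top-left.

4

The receptive field on the input at this output position is [2 / -4 / 6]. Elementwise product with the kernel and sum: 2·2.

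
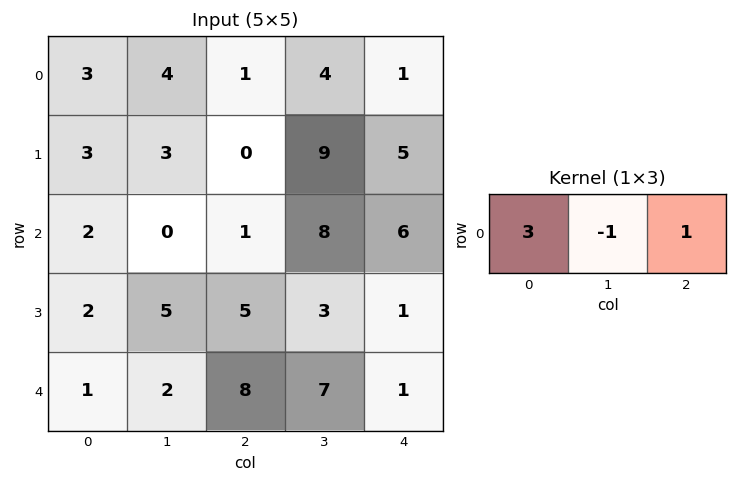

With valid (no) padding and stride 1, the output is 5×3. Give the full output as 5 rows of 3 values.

6 15 0
6 18 -4
7 7 1
6 13 13
9 5 18

Output[0,0]: The receptive field on the input at this output position is [3 4 1]. Elementwise product with the kernel and sum: 3·3 + 4·-1 + 1·1.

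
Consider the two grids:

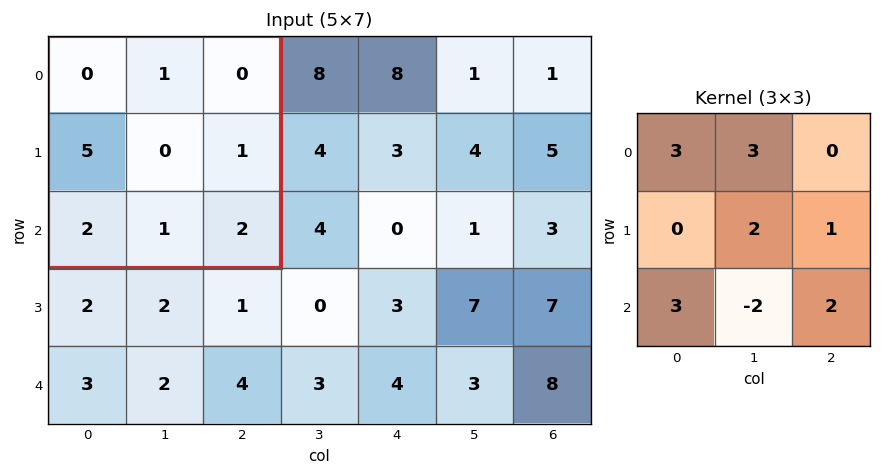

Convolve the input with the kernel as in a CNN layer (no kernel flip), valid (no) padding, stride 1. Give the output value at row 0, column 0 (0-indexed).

The receptive field on the input at this output position is [0 1 0 / 5 0 1 / 2 1 2]. Elementwise product with the kernel and sum: 0·3 + 1·3 + 0·2 + 1·1 + 2·3 + 1·-2 + 2·2.

12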